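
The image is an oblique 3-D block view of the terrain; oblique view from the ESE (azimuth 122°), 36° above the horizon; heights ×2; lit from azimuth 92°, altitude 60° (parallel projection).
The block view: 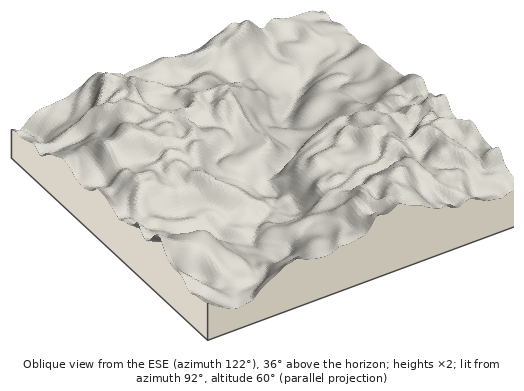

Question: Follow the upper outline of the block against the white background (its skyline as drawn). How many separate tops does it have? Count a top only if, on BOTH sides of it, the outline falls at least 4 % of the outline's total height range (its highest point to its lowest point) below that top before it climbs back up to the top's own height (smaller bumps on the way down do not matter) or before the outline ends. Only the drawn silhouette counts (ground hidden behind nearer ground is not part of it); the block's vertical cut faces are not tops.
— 2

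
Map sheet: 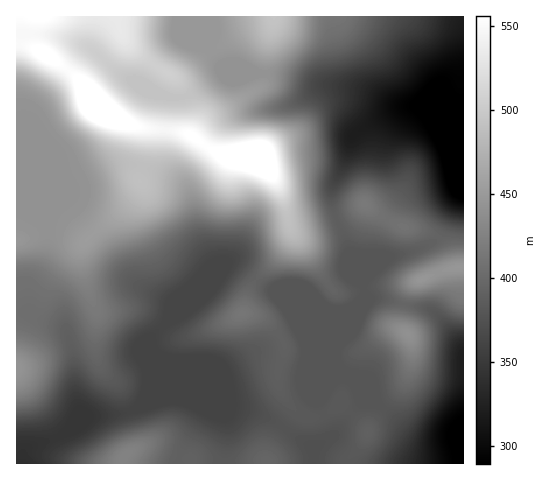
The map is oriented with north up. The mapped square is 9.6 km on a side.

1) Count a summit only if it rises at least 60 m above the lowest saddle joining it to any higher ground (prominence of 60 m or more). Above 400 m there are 1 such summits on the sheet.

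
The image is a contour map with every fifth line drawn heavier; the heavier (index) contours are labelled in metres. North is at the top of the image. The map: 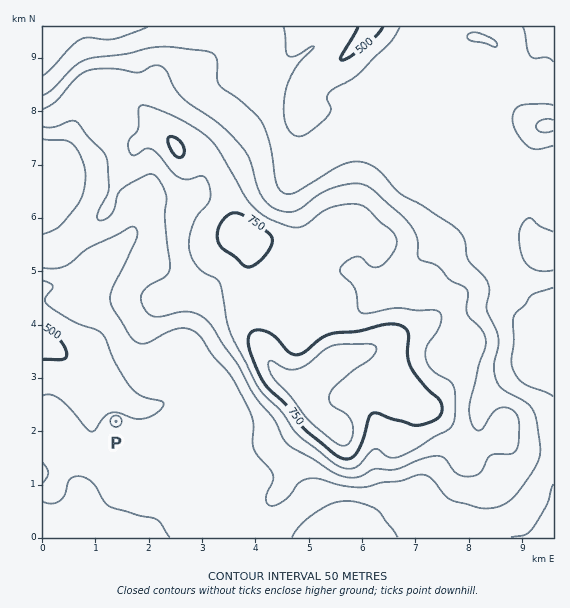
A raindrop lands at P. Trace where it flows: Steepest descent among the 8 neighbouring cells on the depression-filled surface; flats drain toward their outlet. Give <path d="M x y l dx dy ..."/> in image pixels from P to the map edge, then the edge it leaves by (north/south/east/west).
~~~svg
<path d="M116 421l0-25-11-11-9-2-1-2-3 0-7-4-28-28-4-1-5-4-5-1"/>
exit: west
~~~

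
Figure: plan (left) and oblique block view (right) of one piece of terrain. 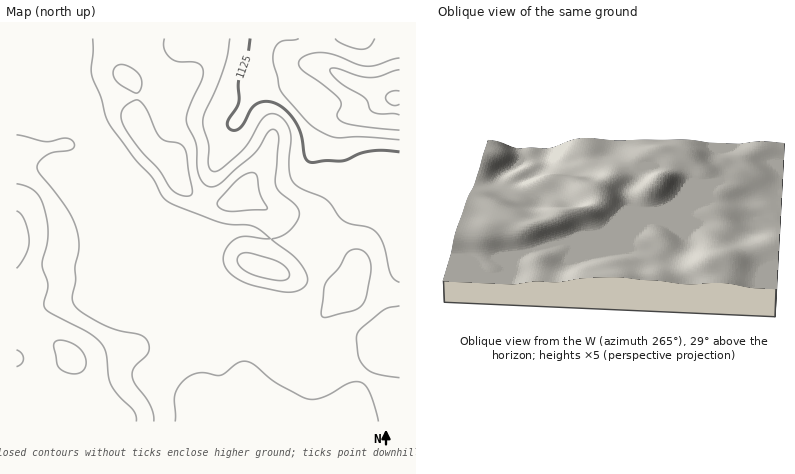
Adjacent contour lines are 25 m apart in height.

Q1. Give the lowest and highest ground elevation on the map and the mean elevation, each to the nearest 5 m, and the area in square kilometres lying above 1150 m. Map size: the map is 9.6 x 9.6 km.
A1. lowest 1040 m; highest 1235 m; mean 1160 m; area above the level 68.3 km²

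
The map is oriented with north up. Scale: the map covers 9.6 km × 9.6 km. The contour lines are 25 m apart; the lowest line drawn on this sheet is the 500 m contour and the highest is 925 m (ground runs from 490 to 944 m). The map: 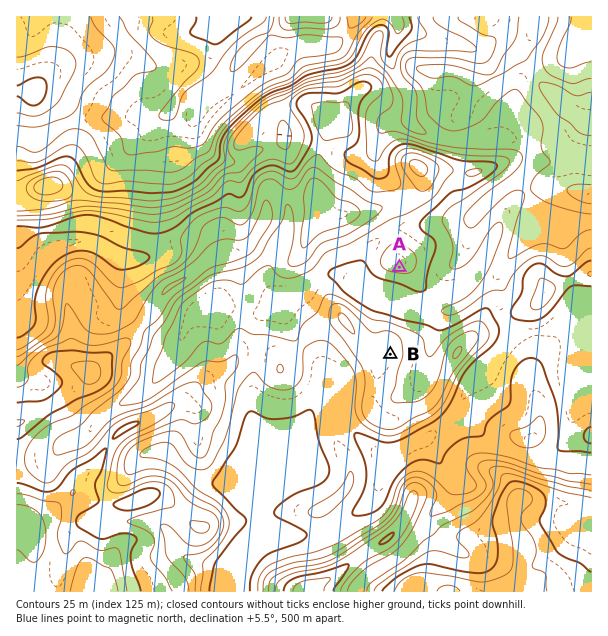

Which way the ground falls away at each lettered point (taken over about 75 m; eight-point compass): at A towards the S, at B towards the E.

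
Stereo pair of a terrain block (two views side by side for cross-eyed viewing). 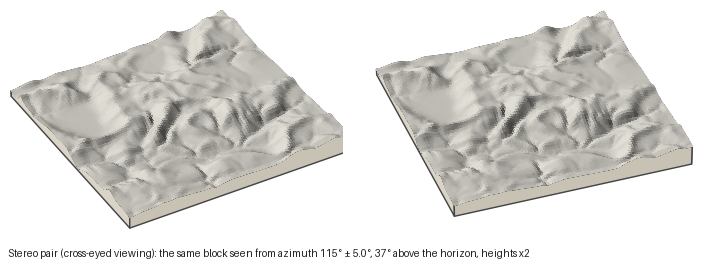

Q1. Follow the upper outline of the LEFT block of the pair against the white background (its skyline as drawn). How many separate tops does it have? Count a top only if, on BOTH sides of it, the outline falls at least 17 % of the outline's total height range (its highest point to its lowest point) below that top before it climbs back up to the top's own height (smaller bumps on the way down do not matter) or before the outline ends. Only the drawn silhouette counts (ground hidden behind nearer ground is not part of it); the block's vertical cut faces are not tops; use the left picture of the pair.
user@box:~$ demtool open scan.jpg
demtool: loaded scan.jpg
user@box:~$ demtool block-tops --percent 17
1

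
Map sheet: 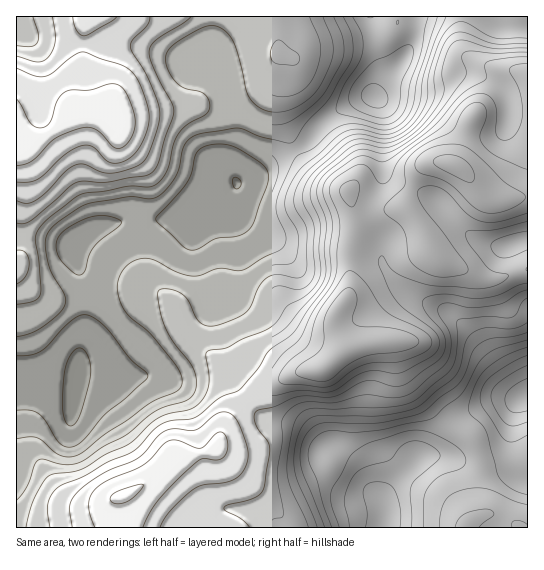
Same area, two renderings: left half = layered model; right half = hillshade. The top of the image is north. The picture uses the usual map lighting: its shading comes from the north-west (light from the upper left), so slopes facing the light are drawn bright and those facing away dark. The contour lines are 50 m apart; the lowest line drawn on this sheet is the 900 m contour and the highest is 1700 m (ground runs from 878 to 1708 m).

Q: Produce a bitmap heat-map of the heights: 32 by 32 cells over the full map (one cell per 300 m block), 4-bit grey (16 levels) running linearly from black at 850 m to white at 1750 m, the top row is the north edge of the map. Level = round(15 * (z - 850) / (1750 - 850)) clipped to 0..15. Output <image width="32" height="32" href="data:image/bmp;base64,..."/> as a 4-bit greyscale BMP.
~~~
<image width="32" height="32" href="data:image/bmp;base64,Qk12AgAAAAAAAHYAAAAoAAAAIAAAACAAAAABAAQAAAAAAAACAAATCwAAEwsAABAAAAAAAAAAAAAAABEREQAiIiIAMzMzAERERABVVVUAZmZmAHd3dwCIiIgAmZmZAKqqqgC7u7sAzMzMAN3d3QDu7u4A////AHirze3LqqmZiHVDIjRWZmZ4q87u27qpmYhlMyI0VWZVaJq97u27qqmHZEMiNFVVRFd4m83u3Muph1VDMzNEVERVVGiazt3cuoZVREMzNERERDI1aKzM3LmHVVVERERUMzMhI0aKqsuph2ZmZVVVRDIiERI0VniqqZiIh3d2VUMhIhESIzRXiZqqqpmZiGVDISIREiIzVomau8y6qqmHVDIiERIjNFeImavMy7u6l2VDQyESM0V3d4mavMzMy6hmVVQyIjRWdmZ3ibzMzLqYd3ZVQzNFVmZVZ3iszLupiIiHZlQzRWZlVVZ3i8u6qZmZmHZDM0VVVFVWZnm7qqq7qqqGMjNERDNERVVpqqq7u7qqdTIjNEMzMzRFeaqqu7upmXUyIjMzIiIzRWmrqru6qqmHVDMzMiIiI0Z5q7u7qru7mXZUREMiERNGiru7u6vMzLqYd3ZkMhESRnq7qru8zMvMqZqphkIRIjVomqq8zcy73Mury5ZCIjNERnmIrMzLqt3MzdynVERERERWZnm7uqrc3d3cqGZVVVVERDNXm7uqzN3d3Kh2ZWZmVDIiRoq6qszMzduXZlVnd2UyIjV4mpq6u7y6hlVVZ3d2QyI1eJmqmau7qXZVVWeHdlMyJHiJmXiauqmHZVZ3d3ZUMzRndmZ4m7uqmHZmd3d2QzMzVmVV"/>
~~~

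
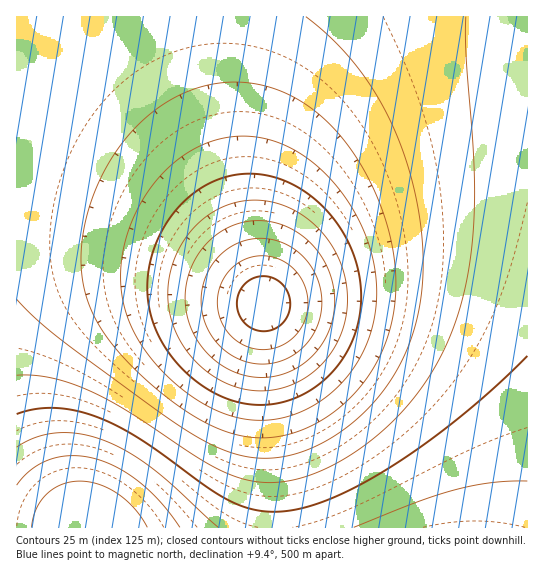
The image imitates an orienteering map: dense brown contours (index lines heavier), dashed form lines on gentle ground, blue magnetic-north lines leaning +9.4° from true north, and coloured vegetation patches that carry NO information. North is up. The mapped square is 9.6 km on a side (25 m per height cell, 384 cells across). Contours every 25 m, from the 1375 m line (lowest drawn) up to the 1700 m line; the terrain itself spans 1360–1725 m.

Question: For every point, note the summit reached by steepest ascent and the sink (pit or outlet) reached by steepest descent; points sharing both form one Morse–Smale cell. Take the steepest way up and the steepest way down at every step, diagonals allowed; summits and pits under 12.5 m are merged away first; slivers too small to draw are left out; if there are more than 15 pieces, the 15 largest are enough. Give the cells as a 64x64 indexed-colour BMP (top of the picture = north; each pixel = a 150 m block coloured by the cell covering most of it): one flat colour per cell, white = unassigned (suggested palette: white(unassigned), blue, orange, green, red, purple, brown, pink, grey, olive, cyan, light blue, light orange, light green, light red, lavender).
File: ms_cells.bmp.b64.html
<image width="64" height="64" href="data:image/bmp;base64,Qk12CAAAAAAAAHYAAAAoAAAAQAAAAEAAAAABAAQAAAAAAAAIAAATCwAAEwsAABAAAAAAAAAA////ALR3HwAOf/8ALKAsACgn1gC9Z5QAS1aMAMJ34wB/f38AIr28AM++FwDox64AeLv/AIrfmACWmP8A1bDFACIiIiIiIiIiIiIiIiIiIiIRERERERERERERERERERERIiIiIiIiIiIiIiIiIiIiIhEREREREREREREREREREREiIiIiIiIiIiIiIiIiIiIiERERERERERERERERERERESIiIiIiIiIiIiIiIiIiIiIRERERERERERERERERERERIiIiIiIiIiIiIiIiIiIiIhEREREREREREREREREREREiIiIiIiIiIiIiIiIiIiIiERERERERERERERERERERESIiIiIiIiIiIiIiIiIiIiIRERERERERERERERERERERIiIiIiIiIiIiIiIiIiIiIhEREREREREREREREREREREiIiIiIiIiIiIiIiIiIiIiERERERERERERERERERERESIiIiIiIiIiIiIiIiIiIiIRERERERERERERERERERERIiIiIiIiIiIiIiIiIiIiIhEREREREREREREREREREREiIiIiIiIiIiIiIiIiIiIiERERERERERERERERERERESIiIiIiIiIiIiIiIiIiIiIRERERERERERERERERERERIiIiIiIiIiIiIiIiIiIiIhEREREREREREREREREREREiIiIiIiIiIiIiIiIiIiIiERERERERERERERERERERESIiIiIiIiIiIiIiIiIiIiERERERERERERERERERERERIiIiIiIiIiIiIiIiIiIiIREREREREREREREREREREREiIiIiIiIiIiIiIiIiIiIhERERERERERERERERERERESIiIiIiIiIiIiIiIiIiIiERERERERERERERERERERERIiIiIiIiIiIiIiIiIiIiIREREREREREREREREREREREiIiIiIiIiIiIiIiIiIiIhERERERERERERERERERERESIiIiIiIiIiIiIiIiIiIiERERERERERERERERERERERIiIiIiIiIiIiIiIiIiIiIREREREREREREREREREREREiIiIiIiIiIiIiIiIiIiIhERERERERERERERERERERESIiIiIiIiIiIiIiIiIiIiERERERERERERERERERERERIiIiIiIiIiIiIiIiIiIiIREREREREREREREREREREREiIiIiIiIiIiIiIiIiIiIhERERERERERERERERERERESIiIiIiIiIiIiIiIiIiIiERERERERERERERERERERERIiIiIiIiIiIiIiIiIiIiIREREREREREREREREREREREiIiIiIiIiIiIiIiIiIiIhERERERERERERERERERERESIiIiIiIiIiIiIiIiIiIhERERERERERERERERERERERIiIiIiIiIiIiIiIiIiIiEREREREREREREREREREREREiIiIiIiIiIiIiIiIiIiIRERERERERERERERERERERESIiIiIiIiIiIiIiIiIiIRERERERERERERERERERERERIiIiIiIiIiIiIiIiIiIhEREREREREREREREREREREREiIiIiIiIiIiIiIiIiIiERERERERERERERERERERERESIiIiIiIiIiIiIiIiIiIRERERERERERERERERERERERIiIiIiIiIiIiIiIiIiIREREREREREREREREREREREREiIiIiIiIiIiIiIiIiIhERERERERERERERERERERERESIiIiIiIiIiIiIiIiIiERERERERERERERERERERERERIiIiIiIiIiIiIiIiIiIREREREREREREREREREREREREiIiIiIiIiIiIiIiIiIhERERERERERERERERERERERESIiIiIiIiIiIiIiIiIhERERERERERERERERERERERERIiIiIiIiIiIiIiIiIiEREREREREREREREREREREREREiIiIiIiIiIiIiIiIiIRERERERERERERERERERERERESIiIiIiIiIiIiIiIiIhERERERERERERERERERERERERIiIiIiIiIiIiIiIiIiEREREREREREREREREREREREREiIiIiIiIiIiIiIiIiERERERERERERERERERERERERESIiIiIiIiIiIiIiIiIRERERERERERERERERERERERERIiIiIiIiIiIiIiIiIhEREREREREREREREREREREREREiIiIiIiIiIiIiIiIiERERERERERERERERERERERERESIiIiIiIiIiIiIiIiIRERERERERERERERERERERERERIiIiIiIiIiIiIiIiIREREREREREREREREREREREREREiIiIiIiIiIiIiIiIhERERERERERERERERERERERERESIiIiIiIiIiIiIiIiERERERERERERERERERERERERERIiIiIiIiIiIiIiIiIREREREREREREREREREREREREREiIiIiIiIiIiIiIiIhERERERERERERERERERERERERESIiIiIiIiIiIiIiIiERERERERERERERERERERERERERIiIiIiIiIiIiIiIiEREREREREREREREREREREREREREiIiIiIiIiIiIiIiIRERERERERERERERERERERERERESIiIiIiIiIiIiIiIhERERERERERERERERERERERERERIiIiIiIiIiIiIiIiEREREREREREREREREREREREREREiIiIiIiIiIiIiIiIRERERERERERERERERERERERERESIiIiIiIiIiIiIiIhERERERERERERERERERERERERER"/>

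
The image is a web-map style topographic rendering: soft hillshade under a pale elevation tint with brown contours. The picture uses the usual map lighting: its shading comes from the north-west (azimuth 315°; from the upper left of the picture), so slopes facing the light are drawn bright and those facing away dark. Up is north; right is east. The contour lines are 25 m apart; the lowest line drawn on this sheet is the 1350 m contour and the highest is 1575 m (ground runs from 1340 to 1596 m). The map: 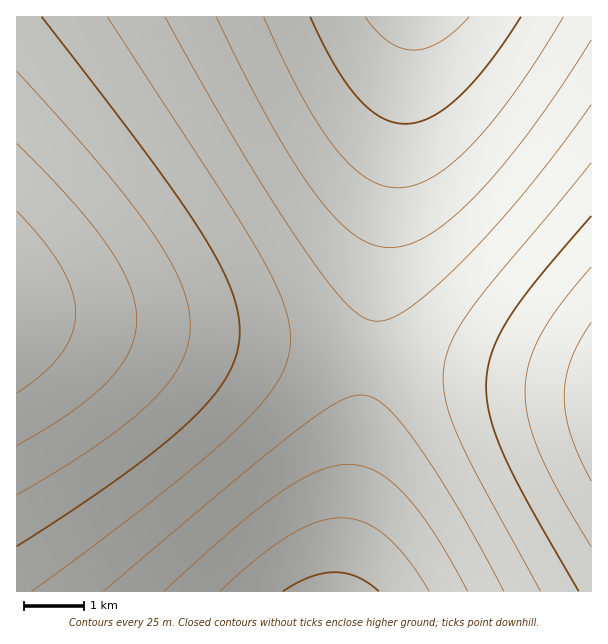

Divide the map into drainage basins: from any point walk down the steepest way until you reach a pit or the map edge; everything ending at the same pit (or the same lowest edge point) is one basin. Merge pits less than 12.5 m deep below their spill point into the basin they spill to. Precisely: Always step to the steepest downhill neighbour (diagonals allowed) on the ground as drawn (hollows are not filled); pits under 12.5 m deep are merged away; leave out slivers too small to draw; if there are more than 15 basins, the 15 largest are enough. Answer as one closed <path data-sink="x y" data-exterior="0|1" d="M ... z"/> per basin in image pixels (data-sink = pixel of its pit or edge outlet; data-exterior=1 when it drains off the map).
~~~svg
<path data-sink="417 17" data-exterior="1" d="M591 16l-574 0-1 296 4 2 571 72z"/><path data-sink="333 591" data-exterior="1" d="M18 313l-2 1 1 278 575-1-1-205z"/>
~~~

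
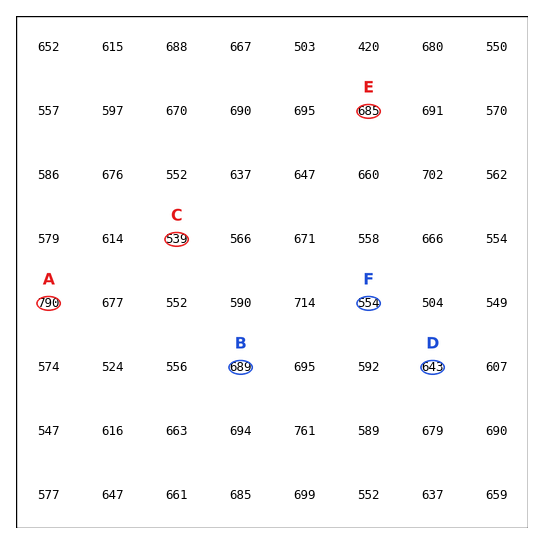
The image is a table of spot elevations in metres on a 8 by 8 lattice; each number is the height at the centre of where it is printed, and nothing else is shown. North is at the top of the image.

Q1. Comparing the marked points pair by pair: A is above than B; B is above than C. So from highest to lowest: A B C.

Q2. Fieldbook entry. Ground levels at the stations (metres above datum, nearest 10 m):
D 640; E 690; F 550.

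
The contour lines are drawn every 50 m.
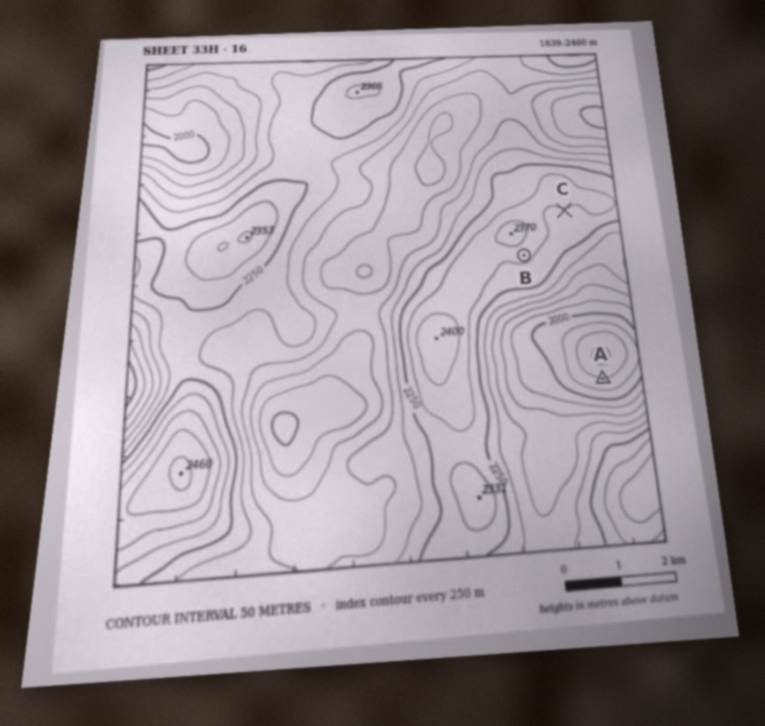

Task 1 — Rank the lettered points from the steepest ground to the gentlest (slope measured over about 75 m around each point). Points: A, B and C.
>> A B C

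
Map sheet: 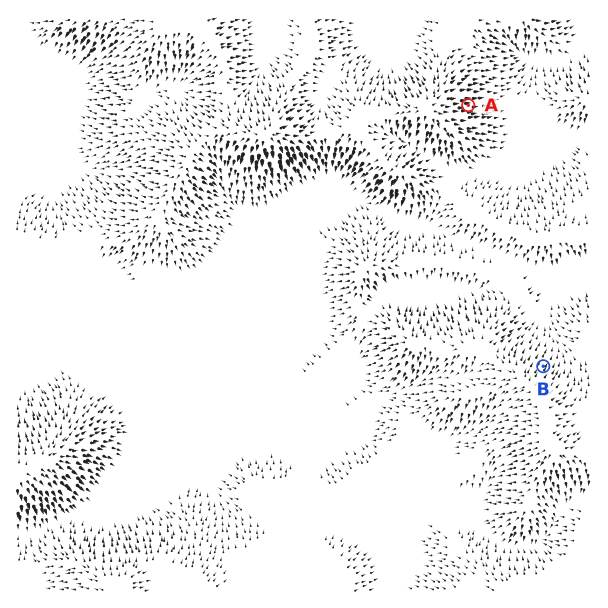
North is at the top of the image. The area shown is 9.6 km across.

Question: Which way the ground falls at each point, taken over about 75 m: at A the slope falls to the E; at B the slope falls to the NE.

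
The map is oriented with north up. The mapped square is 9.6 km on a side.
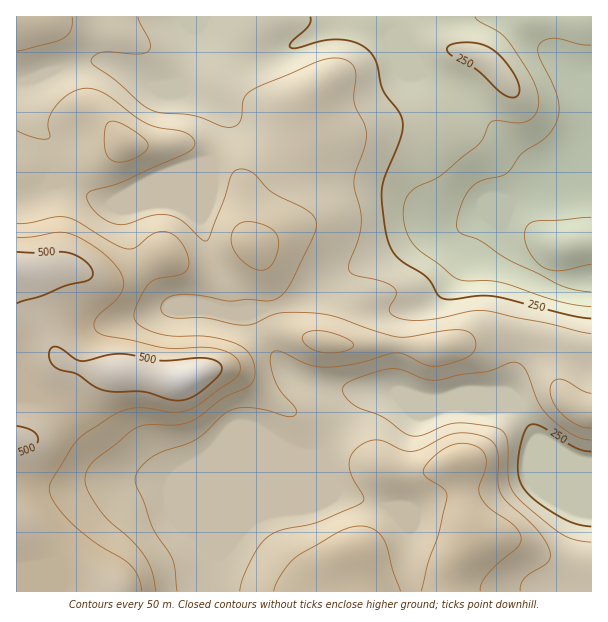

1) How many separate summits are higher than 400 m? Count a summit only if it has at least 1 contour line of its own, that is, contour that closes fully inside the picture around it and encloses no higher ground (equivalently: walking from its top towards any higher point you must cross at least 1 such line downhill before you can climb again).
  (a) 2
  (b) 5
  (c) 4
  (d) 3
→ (c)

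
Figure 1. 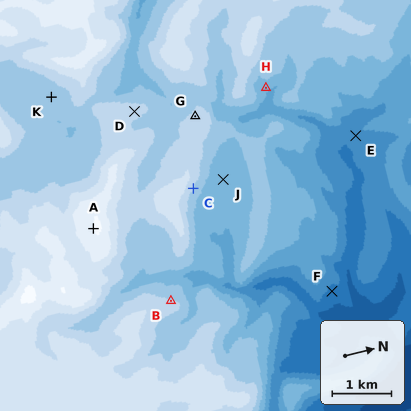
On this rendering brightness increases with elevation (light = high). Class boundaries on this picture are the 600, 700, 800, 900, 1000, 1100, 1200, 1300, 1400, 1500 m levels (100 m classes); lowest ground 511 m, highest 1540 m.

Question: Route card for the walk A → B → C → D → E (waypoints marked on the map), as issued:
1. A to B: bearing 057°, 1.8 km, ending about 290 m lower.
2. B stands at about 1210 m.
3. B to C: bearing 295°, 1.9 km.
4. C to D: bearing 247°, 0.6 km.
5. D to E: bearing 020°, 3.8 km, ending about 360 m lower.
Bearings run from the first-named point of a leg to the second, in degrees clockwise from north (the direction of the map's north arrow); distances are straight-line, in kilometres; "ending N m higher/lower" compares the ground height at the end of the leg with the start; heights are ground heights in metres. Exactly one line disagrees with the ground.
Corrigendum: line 4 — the distance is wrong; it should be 1.6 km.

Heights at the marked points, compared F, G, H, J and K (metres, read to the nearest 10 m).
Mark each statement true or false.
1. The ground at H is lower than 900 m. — false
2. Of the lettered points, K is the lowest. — false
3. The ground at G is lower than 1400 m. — true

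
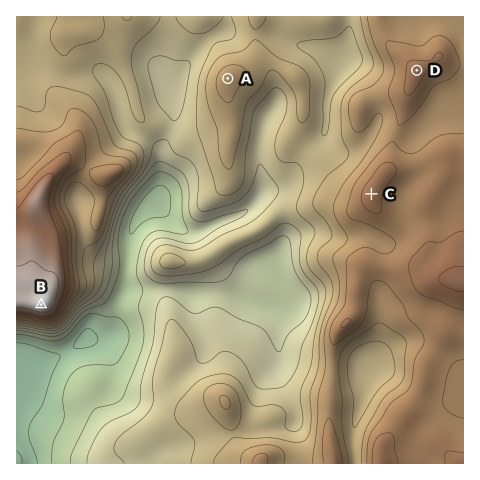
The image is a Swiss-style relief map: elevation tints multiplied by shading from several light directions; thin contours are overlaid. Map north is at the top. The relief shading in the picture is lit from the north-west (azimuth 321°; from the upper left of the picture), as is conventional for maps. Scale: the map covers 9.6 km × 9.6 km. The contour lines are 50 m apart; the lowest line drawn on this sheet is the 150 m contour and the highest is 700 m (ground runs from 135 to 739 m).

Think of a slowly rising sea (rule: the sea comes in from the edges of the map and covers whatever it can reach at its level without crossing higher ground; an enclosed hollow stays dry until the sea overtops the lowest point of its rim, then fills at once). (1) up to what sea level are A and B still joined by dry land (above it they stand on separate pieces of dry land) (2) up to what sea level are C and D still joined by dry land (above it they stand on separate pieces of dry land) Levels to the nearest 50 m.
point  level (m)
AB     400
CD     550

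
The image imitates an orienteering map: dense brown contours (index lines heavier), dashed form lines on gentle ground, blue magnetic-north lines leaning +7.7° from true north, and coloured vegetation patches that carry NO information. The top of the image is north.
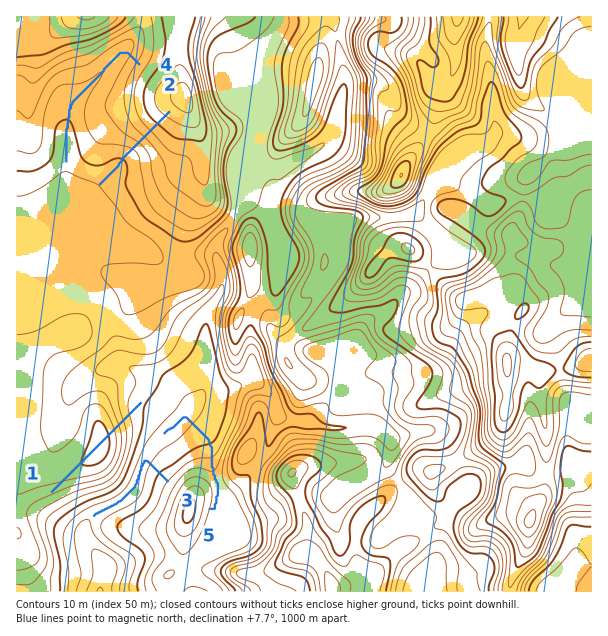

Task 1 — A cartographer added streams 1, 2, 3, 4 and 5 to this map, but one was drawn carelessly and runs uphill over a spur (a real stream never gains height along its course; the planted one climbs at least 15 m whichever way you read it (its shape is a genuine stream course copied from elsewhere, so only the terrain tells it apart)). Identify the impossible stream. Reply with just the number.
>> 1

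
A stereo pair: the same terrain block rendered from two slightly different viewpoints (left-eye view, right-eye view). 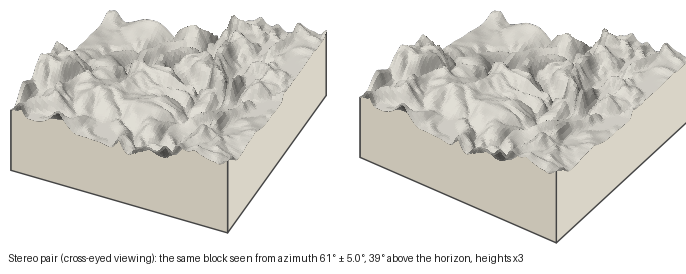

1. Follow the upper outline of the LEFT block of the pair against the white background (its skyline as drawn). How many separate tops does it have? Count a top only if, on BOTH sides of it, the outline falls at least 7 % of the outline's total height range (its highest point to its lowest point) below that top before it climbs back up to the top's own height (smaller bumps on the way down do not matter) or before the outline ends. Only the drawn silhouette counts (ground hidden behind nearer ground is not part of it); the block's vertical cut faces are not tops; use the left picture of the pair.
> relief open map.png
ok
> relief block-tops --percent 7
5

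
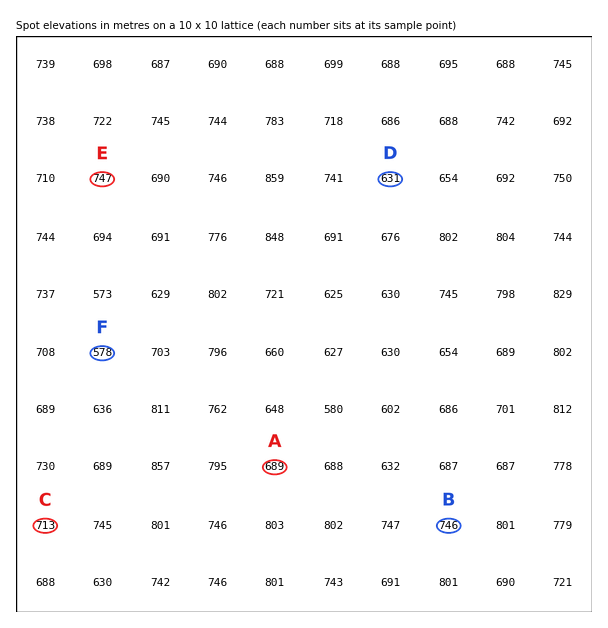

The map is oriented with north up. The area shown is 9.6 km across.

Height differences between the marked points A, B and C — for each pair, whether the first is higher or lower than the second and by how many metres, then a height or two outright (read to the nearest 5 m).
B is higher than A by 55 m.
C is lower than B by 30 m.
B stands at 745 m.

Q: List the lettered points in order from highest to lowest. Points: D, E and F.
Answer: E D F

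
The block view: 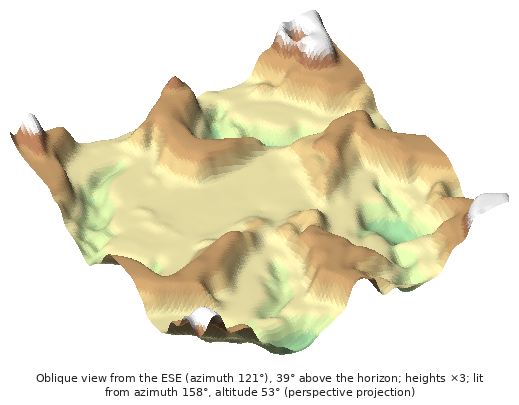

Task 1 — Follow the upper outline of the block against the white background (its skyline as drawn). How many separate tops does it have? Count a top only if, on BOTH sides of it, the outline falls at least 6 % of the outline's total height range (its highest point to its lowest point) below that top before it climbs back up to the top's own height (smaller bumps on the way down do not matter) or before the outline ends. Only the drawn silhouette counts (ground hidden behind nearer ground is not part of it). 3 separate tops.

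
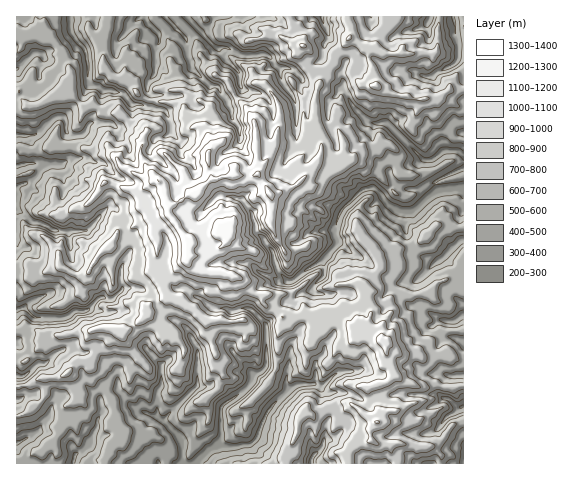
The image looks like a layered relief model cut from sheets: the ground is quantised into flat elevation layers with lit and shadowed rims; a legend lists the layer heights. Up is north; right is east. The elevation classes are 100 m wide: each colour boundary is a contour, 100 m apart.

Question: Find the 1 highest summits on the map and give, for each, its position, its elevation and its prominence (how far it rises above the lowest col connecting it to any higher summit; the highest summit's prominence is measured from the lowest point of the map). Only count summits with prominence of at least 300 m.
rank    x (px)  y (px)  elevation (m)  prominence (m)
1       159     181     1301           1033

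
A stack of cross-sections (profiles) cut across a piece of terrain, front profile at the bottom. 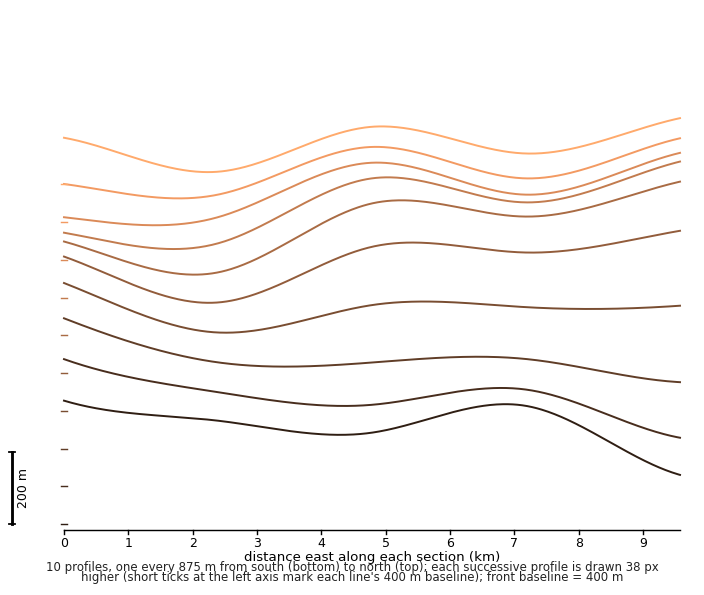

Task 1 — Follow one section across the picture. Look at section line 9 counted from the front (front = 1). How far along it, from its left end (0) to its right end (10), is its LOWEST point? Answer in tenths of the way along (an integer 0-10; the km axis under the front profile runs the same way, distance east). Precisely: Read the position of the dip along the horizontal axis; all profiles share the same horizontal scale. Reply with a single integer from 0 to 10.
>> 2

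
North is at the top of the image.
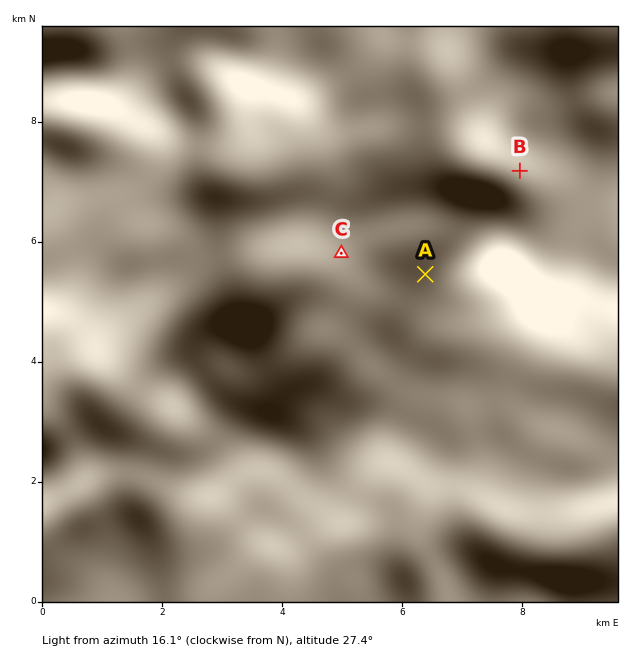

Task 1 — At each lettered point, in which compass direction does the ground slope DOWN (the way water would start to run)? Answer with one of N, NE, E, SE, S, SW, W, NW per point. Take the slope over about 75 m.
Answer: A SE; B E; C E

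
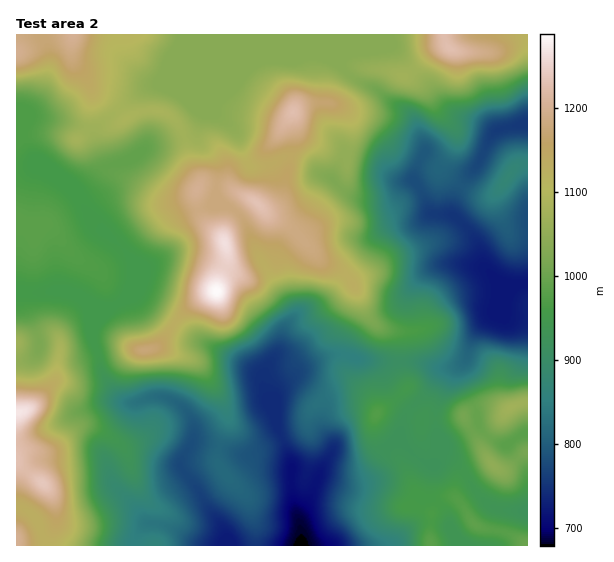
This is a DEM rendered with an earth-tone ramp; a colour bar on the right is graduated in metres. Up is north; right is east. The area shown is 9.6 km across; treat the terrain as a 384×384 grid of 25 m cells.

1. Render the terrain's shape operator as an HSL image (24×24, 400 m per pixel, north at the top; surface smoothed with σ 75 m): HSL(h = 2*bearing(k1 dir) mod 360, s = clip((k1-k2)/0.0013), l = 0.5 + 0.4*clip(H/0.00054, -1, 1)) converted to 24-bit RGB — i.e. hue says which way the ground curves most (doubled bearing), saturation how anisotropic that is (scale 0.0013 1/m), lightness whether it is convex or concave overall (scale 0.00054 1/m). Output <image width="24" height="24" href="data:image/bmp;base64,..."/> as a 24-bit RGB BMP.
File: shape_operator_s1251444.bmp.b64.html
<image width="24" height="24" href="data:image/bmp;base64,Qk32BgAAAAAAADYAAAAoAAAAGAAAABgAAAABABgAAAAAAMAGAAATCwAAEwsAAAAAAAAAAAAA3YbEsjR3w8iAfLplP0+CNnCEuLZ3t05WWJlyPz5shVlEx894R3yPT0N0jUFNW0YyrMBMfHY/J3tS5+uuZSVx08JIRcDjlN/daw4N2ckmfuqEZ4C5kzyxdjx4UrRimsvDn02pbSlofraDscmMQUR3PzltgFywkqTMkYy8x5rRd8nMwKpqMkuhfeGTcEwqaV8lPDKX1PfYjsuKLDVHYCZXwaRSUcOGgmBpcyhvgYisjr2ovLmkUTWUVnicQ3SRm3Vlf45bjqBpuKeLYminksyXcRtIq1UpMr1bWd7M099/wolrOylxSidnzeSyTnpSQjJZeFGXlMGYc5iGsZpsQTRlnnNOJVNarFCOuJBUS6xXjrRsZ19Tl1hPmBmU1PfqmDzbecGDpbvd2p2jJA8sRKWsyNOau1qMLHN0S3SDupRadoNHkLJ+dCKKv6JlI3hlNRhJ4eqlZqSAiWlocIh8WzJhgu2ZrqogyzSYyv8UBzECwCFRnGviYdPbf1Gsx5K1mHvAMiVYuZxvmeC1SEubVx5/2NK2nC+rFlN+8vHJTZd2boCPc1OQsEPALdtP7FJdJ2oc8NL54Jj1EDUlXr0sT0AkKTYSqK0/Zw4kayUqjuxnRcxrUzRjMUR40rKsXkaqVXS5sd+uzn7HTY12S4WvlMDpqlnqwM3u58z/ilBO/4Gxn7HlcVS7hwlZjmkZKioJPjwYV8tIzf7SNip5WkZ1TXZ+TY1Wrk6JcMShfLZ9k1mLyde2TKuoIGBPnExvt9s9PK4sLFEX128l1spXYRd4ygDE+r7UnrXnluv/zP/3u9BCIhEXLl08Y2WMY0VhaqVNdrQ6Vz0cmJMuqqEfZFYiIWIlJVVWzuzEVGrAh3TXG8+s8OW3HAdEQp3/z+P89cz/5LNZOhIEdBkANIUeHoJMJUtWe2dTsqlsci40q3lCWth6h3m9srmRN857AL2xgLE0d0UplDVoet2b2DRPOzB1F6ExOlMadSZC/7DFixB97/PYqNPoOoZeBS4mZ0GppTVIlWFFp/66V77ke2TE3dTqzNDpFBRCZE46g35PanxTdn8/iFVHgl1mYpBZS25NGTk+2keR9cbx5fHatCWrxoy1TyN5DCcQTXciz+LCw/W5GDwxPI+Kvs6Xpy9GYTV3bXJ/dpWJhnxsdoFrgG1ufJWOipmNZm+BKUphNFGA3t7B68GtyJfxo1P8vkLzkHTkh/TrnPTS7L3fcXzLEmVLfI86nUJqhVKHgFhmiIVJfX2SeHWMfpqXfpeajniJfk9lT0QpDSYa19JH6LVifeJgSBNIllmjmr3Gr+XKatG3W1ef4bDNikDEejhldHlDWk9zkEVph7WBeYCKgH2Ne5qEe2l6fFJpgixlw12AJaKuMNVp3/XWuBKnlzhbUaqSjrug086CalohFGwajJQ8dTZ6qnO+nXq4dS10bLVseLWxe4GOi5WRjHWHfV56bUmAflG4s8nKcXisVNppk6gvdQdGs+TBd7LBaqypx6ixoJ/cq1rCaTyHfIpIYFswYyo3p1KIj8xuRH1deoJ7i4d4gl9zgGFuUWuATK+/r57CsYTEz8OoPz6Xour0mZXbwWNgOrGWsFtQv0AMU7xgNEl3sT+eqVWTTIKmZo3S78jSOkuCdn9ufVhbeTwvWptJWaWJPI53UHt5qYKg2cvii2PTkZo6bkck0apmbl0gOCAV8/avN2MtYSgnH1hYrYqJqbBNEkpByn6L6onkiGJ+gSx83K2iZr6hY4Y7KGgrKz8xe74taHMpnNNgYRiI74Ssl6Yz0lNATr/I36FKqys6RaODOnuOTiA3679uCpF2KqSHqMrNYmGNQWGy1q15xUZ5zZbUrFq/K1pZdN52SZyhp4k8NR9Cqk1t7b3Es9SdSB1JsLxb0oqeWLe4PRlRi0EmwvW+oDdlCikKSWIVYFJBVjg3jpBIy82EQJx1bG7Qn7XqZ2rJdUxeY359UGWPQZOk6s3R7cDqhG/yx+fxvLjfsA9/PQQujvGRgUsdnkslhH40FlwcN2AkNXF1k8B7n9aZbXWTUXlQX2k7gGJbgH9/e4B9T31+TpmNdOKP0WipylpssjMsSwIM6BTNvd3vwzHB1YR4fkOjt7dLTDKIusXnGVeWtN2jb66Bh16JmWFrUI5+c31/gIB/f4B/c4B6TIpIan4ma1oohnQ5jjtjf47RfqDIviKPqx1h1uipjk3pztrwQ0betHSZZD6z0NOhXJuIX1B/q4yIcpepTHmKf3+AgIB/f4B/f4B/gH9/f4B9gH99e4B6eX9pb01uUSeA6creo/S/LDHl2mWckynW"/>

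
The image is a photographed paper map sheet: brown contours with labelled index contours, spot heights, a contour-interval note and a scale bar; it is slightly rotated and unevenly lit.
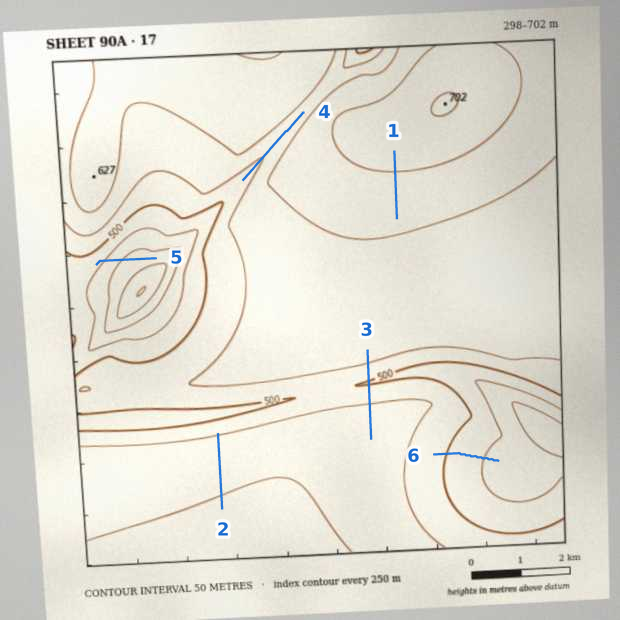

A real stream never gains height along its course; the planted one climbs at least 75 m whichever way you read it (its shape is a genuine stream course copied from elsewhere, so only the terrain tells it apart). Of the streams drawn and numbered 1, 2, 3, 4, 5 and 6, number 3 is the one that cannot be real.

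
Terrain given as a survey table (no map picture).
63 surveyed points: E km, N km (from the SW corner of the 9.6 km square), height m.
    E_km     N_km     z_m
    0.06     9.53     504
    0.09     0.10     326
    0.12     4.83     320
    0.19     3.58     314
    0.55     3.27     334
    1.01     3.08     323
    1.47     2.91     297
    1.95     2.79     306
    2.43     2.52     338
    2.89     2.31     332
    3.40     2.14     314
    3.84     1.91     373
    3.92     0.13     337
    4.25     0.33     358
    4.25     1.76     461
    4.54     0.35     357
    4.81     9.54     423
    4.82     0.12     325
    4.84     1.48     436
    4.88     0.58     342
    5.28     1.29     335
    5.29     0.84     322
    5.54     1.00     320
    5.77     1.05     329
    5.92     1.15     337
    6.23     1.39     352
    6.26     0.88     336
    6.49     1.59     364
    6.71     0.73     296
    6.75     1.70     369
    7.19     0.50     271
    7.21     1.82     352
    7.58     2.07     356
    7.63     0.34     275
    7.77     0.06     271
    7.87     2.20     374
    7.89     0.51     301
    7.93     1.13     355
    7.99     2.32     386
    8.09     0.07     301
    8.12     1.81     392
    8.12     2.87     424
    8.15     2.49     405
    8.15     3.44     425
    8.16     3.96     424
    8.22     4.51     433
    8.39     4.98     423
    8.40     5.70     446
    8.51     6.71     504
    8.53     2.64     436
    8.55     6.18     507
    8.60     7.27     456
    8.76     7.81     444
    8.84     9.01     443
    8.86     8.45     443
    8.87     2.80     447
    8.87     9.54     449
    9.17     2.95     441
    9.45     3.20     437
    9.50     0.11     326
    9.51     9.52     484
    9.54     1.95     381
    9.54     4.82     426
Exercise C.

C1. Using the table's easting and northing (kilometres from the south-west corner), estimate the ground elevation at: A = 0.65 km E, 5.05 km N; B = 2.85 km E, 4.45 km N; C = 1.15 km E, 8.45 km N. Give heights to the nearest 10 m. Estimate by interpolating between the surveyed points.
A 340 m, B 370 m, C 470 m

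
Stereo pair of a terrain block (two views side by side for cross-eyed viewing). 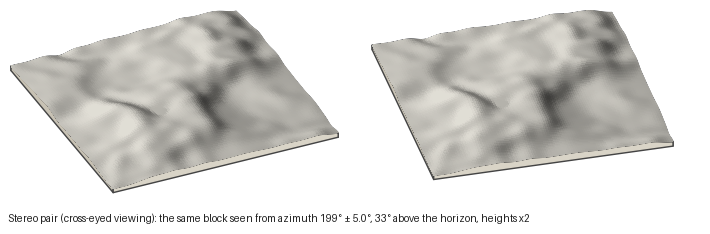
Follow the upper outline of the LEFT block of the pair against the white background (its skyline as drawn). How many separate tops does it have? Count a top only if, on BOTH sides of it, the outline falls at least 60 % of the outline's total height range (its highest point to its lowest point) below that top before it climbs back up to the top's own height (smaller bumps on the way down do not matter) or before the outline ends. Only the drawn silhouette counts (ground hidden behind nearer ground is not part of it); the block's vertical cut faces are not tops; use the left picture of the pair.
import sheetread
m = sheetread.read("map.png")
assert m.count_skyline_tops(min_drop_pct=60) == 0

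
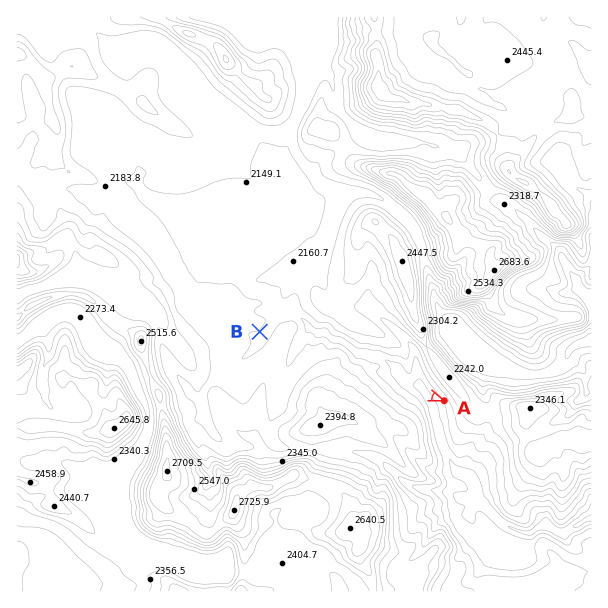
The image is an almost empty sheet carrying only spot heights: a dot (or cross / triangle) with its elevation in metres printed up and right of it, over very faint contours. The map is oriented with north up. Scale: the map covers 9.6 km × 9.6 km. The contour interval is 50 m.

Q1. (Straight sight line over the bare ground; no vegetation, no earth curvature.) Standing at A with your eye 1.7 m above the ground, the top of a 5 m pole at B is out of sight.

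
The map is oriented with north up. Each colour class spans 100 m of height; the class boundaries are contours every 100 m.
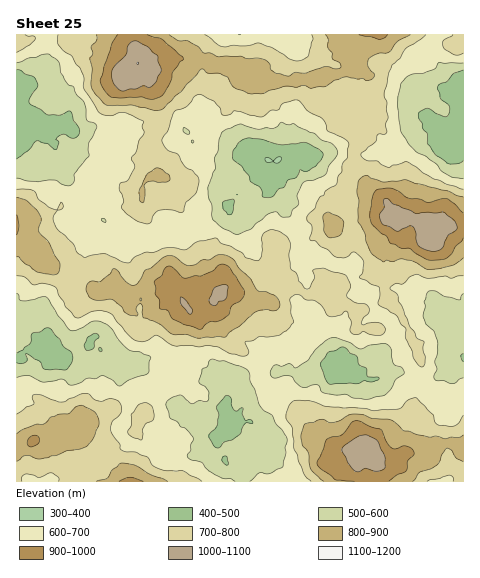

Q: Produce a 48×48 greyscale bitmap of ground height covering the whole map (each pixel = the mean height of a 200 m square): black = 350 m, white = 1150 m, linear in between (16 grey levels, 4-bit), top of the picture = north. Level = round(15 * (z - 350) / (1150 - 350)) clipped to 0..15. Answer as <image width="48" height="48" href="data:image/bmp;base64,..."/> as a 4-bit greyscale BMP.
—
<image width="48" height="48" href="data:image/bmp;base64,Qk32BAAAAAAAAHYAAAAoAAAAMAAAADAAAAABAAQAAAAAAIAEAAATCwAAEwsAABAAAAAAAAAAAAAAABEREQAiIiIAMzMzAERERABVVVUAZmZmAHd3dwCIiIgAmZmZAKqqqgC7u7sAzMzMAN3d3QDu7u4A////AHZ2eIiImqqYh3ZlVEVVVWeau7vLqph3d3d3eIiIiZh2ZmVUMzREVmirvMzMu6mIeIiIiId3iIdlVVVDMzRERnmrvN3cu6qoiJqpmYh3d2ZmVVRDMzM0Romrzd3cq6qpiaqqqZmHdmZmZVQyMzMzRomqvN3LmqmZmYmZmZmXZndmVVQzIjM0VomZm8u6mYiHeHiJmZmYdnd2VUMzIjM0Z4iYiaqZiIh2Znd4iJmIdnd2VERDIzRFZ4h3eId3d4dmVmZ3d4h3dmdmRFVDMzRVZ3dmZlVmZnZmVWZmZmdmZmZmVVVUM0RVZmZVRERFVmZmZWZVVVVmVWZWZmVEREVVZVVDMzM0VWZVVUREREREREVWZmVEREVVVUQyIiMzRVZURDMyI0QzRERWZmVURVVVVVQyIiNEVWdUQzMiIjMzNERVZmVVZmZVVVVDIjREVmdkQzMiIzMzRVVmZ2dnd3ZVZmZUM1VEVndkQzMiNEMzRnd3iImIh3dmZmZVVmZmVnZUM0MzNVREV4iImqqqmIh3d2ZVZnd3ZmVUNEM0RWZVaIiZq8u7qZh4h2VmZ3dmZ2VDREQ0Vnd3eJiavMzMupmJh2Znd3dmd2VDRFVFZ4iImZmbvMvMy6qZh2d3d2ZndmVERVZmd4iZmZmrzLvMy6mIh3d4h2VndlVVVWd3d3iJmYmru7u8y5h4h2Z4d2Z3d2ZmZniJh3iImHiauqqruod3d2Z3dmeIh3eId4mZl3d3d3iJqYiaqXd3dmZmZmeIiImqmJmZh3ZmZmd3h3eIh3Z3hmVmd3iZmavMuZmYh2ZmVWZmZmd3ZmZ4hmZ4h3iaq73dyqmYdmZlVmZmVmZmVVZ3dmZ5mImazM3ty6mHZmZlVmZmVmVVREVmZWaJmIm83c3t3KmXZmZVZnd2ZmZUMzRFVWeJiIq93c3dy5l3ZmZVZ3iHd2ZUMzM0RFZ4d4q8zLu7uodmZmZmZ4iIh3ZUMzMzNFZ3d4m8y6qqqWZmVVZmZ4iIiIZUQzMyNFZmeImqqZmYd1RFRFZWZniZiIdURDIiI0RWd4mIiId2VURERFVWZmiIh3ZURDIRIjM1Z4h3d3ZlQzREREVVZneId2ZkMyEREiI0V3dmZmZTIyNDM0RVVWeHdmVVQyEiIiI0VnZlVlQyIhIzMzRWVWd3ZVVVQzIzMzNFZ3d2ZUMhEhIyIjRVVVZ3ZVVlREREREVWd3d3ZDMiERIiIjRVVWd4dVZmZVZlVVVnd4h3ZDMiIiIjMzVnd3iIdmZmdnd2ZWZ3d3iHVDMzMiM0Q0V4mZmZh3Znd3iHdmd3d3h3VDMzIiNERFaKu7u6mHd3eIiIh3iHd4h3VEQzIRI0RVebzdzLqYiIiZmZiJmYiIiHVEQzISM0RVebzu3cupiIiZmZiZmZmJmHZVREMkRERWiaze7cupmZmZmYiIiIiZmHZlVURFVVVniavN7cuqmZmIiIdmeImZmIdmZVZnZlZ4iavN3LqpmHd3d3ZWd4mZmZh2Zmd3dmeIiJq8u6mIh2ZVZmVVZ5maqqmHdmdw=="/>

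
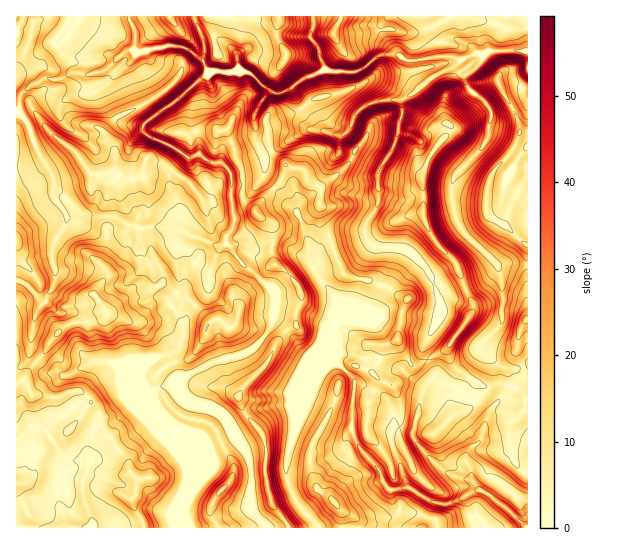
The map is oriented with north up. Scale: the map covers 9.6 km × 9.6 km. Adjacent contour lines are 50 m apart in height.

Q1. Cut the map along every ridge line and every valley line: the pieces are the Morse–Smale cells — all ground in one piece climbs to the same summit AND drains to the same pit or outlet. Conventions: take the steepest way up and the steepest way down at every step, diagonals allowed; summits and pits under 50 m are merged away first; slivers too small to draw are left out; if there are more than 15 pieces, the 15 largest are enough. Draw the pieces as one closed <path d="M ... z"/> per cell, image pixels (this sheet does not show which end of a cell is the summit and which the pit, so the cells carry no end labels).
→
<path d="M113 216l-46 2-2 8-8 11-5 13 0 11 4 17-11 24-9 11-7 44 14 15 15 0 7 4 28-13 20 0 24 10 8 14-8 0-20-8-12 1-59 51-11-6-4 2-8 9-7 3 1 44 8 0 4-5 4-5 3-18 17-14 12-6 25-32 10 12 1 10 12-2 20-18 13-5 11-11 21-6 5-5-7-1-13-22 14-4 6-13 0-13-12-19 0-4 8-12-3-47 3-5 6-5-26-6-22 1z"/><path d="M134 51l-9 1-23 20-12 3-20-2-15 7-12-1-12 6-11 10-3 16 11 12 7 22 17 29 3 9-2 14 14 20 46-1 24 12 22-1 18 2 41 18 7-2 2-2 0-8 5-5 3-8-4-24 1-20-4-9-7-6-10 0-5-3-5-5-14 2-14-10-27-12-5-10-16-2-8-13-9-21 0-6 23-21 5-8z"/><path d="M437 380l-6 0-8 11-10 42-4-4-16-3 0-15-5-10-7-8-7-2-6 12 0 32-10 5-2 2 1 3 22 24 2 9 8 11 21-1 23 14-6 15 8 2 2 3 1 6 89 0 1-118-3-1-1-14-7-7-8-3-2 8-17 19-1-5-10-8-13-4-12-10-5 0z"/><path d="M527 16l-137 0-7 7-2 7 4 9 12 16-16 0-15 12-11 5-21 0-9-3-24 11-11 9-9 4-11-1-10 11-7 15 3 9 0 16 4 8 5 4 42-26 16 2 18 6 0 16 38 18 12-18 6-16 2-14 4-10-2-12 14-9 15-13 23-11 5-5 2 7 3 5 3 0 7-4 7-8 3-8 7-4 37 0z"/><path d="M458 63l-5 5-23 11-15 13-14 9 2 12-4 10-2 14-6 16-12 18 0 30-14 25 0 9 9 12 28 1 11 5 14 16 12 28 7-4 8 0 27-10 16-14 0-4-34-34-6-9-5-20 1-23 3-5 27-27 5-9 3-16-2-15-7-8-13-9-5-12 1-3-5-5z"/><path d="M274 320l-9 15-12 14-19 8-20 4-29 15-4 3 0 11 10 11 18 6 12 6 24 37 6 15 1 12-1 32 14 17 2 2 51 0-1-3-22-26-8-21 0-19 9-37 11-27 13-22 8-8-21-9-23-29z"/><path d="M527 51l-37 0-5 2-5 10-16 14 5 13 13 9 7 8 2 15-3 16-5 9-27 27-3 5-1 23 5 20 6 9 35 34 9-2 21 2z"/><path d="M187 233l-4 0-7 10 3 47-8 12 0 4 12 19 0 13-6 13-14 4 14 22 6 0 31-16 20-4 19-8 18-22 5-21 0-11-3-5-30-25-16-21-8 6-7 17-7 1-8-5-10-13 0-8 4-7z"/><path d="M313 129l-11 3-21 15-18 8 2 7-1 16 33 35 6 10 6 23 1 17 12-16 8-4 32-7 3-3 2-11 8-11 4-10 0-30-38-18 0-17z"/><path d="M181 381l-19 6-9 5-1 3 5 14 14 17 17 44 0 9-5 16 1 32 82 1-1-3-14-16 1-32-1-12-6-15-14-20-7-13-15-10-22-8-6-9z"/><path d="M402 248l-13 1 0 14-16 47-23 10-9 0-6 6 0 8 2 5-1 23 17 16 2 5 19 8 5-12-7-8 9-14 2-12 14-5 16 25 14-6-3-5 0-9 12-22 4-17-5-21-8-16-14-16z"/><path d="M337 363l-8 1-9 9-12 20-12 29-9 37 0 19 8 21 24 29 22-1 0-16-10-13 0-9 18-34 0-9 7-5-4-10 3-50z"/><path d="M313 16l-118 0 1 7 8 19 0 23 5 7 38 0 7 4 8 9 13 8 15-4 11-9 23-10-5-21-8-11 2-11z"/><path d="M174 45l-37 7-6 10-20 17-3 10 17 34 16 2 2 6 7 6 23 10 14 10 4 0 8-3 0-15-7-17 0-20-7-7 0-2 24-20-10-16-13-9z"/><path d="M151 395l-5 5-13 5-18 16-12 3-2 5 11 9 3 8 12 13 2 12 10 8-7 23 11 19 1 6 39 1 0-33 5-16 0-9-17-44-14-17z"/>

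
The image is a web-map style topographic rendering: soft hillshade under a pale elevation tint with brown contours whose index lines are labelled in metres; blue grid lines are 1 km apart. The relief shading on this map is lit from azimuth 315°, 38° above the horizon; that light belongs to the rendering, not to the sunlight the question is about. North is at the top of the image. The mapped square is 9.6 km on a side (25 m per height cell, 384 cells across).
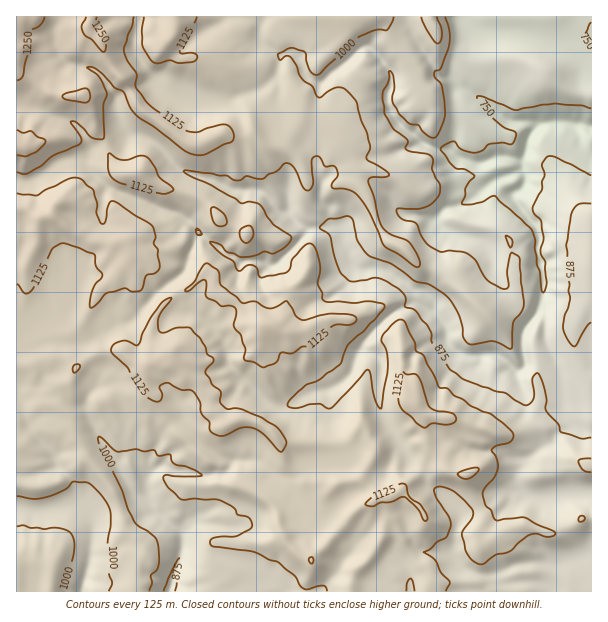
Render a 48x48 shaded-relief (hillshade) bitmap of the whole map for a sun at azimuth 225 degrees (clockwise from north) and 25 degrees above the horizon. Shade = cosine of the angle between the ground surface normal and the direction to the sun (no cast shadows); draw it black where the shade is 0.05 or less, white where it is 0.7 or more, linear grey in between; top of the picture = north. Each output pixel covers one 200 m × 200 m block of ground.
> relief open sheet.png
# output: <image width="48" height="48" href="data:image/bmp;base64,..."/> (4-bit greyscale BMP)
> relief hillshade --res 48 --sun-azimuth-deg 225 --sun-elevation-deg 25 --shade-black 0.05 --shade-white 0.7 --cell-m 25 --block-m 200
<image width="48" height="48" href="data:image/bmp;base64,Qk32BAAAAAAAAHYAAAAoAAAAMAAAADAAAAABAAQAAAAAAIAEAAATCwAAEwsAABAAAAAAAAAAAAAAABEREQAiIiIAMzMzAERERABVVVUAZmZmAHd3dwCIiIgAmZmZAKqqqgC7u7sAzMzMAN3d3QDu7u4A////AImGWrqpZIu6mZmJvNypiIialmeIiIiZiImGWauphnq6mYiaztmZmIiahWipmYiIiHiGWKuqllm6mJm9/qiZmIipZYzKmZiZmHd2V6u6hUi7mavN6niImZmpiL25qpm6qWZlV5u5VEi6mJq8lniJmqqrqauYiJqpmWZmZ5umNFq6mZm7d4iZmqmslXmHd3ZnmXiIeKuURqy7uqvaeJmZqqm6QnqWVDNWd8u6mryDaty7u83IeaqpqpmlFayVVFZ3Zcupm9tFm8uqvLqHmaqZmHhSW+2WZ5qpmpiHrMZIm6iKuYh5qZiIh3dGvuuGaKqqzoh5y3N5mqrMmIibqIiIiYVa24dTR5iKzIeLuEaqu83amqq8mJmZqmSdyHZVeYeJdHerplqqu8yqy6vcd3d5uDbNqJmZl2eHRHm6hYuru8qsyqy0JFV6pDrtqqmGQ1d1aJqphquru7m7qIYhRmeKg278mGMhE1Znmaqpiaqry5m7hkI2iHeKdK/YQxASNGd4maqpmZmbyou6ZEarmIiIZr21IQAkRYl4mbqqmJmsyaunVXvbmZmIeKyTABJGVpl4mamamJrNqrqGZr7KiamYiKyBACVnWKp5qZmZiJrKiZh3WM2pmqmHeMxgAUiZu6l6qJiIiImHiHdlWsypqpl3mstAA5zMyImLmJmZmYh4iGZli9ypiIiZmqggJs3clYiamJmZmZiJmHd4q7l2ZmeIZoYQOc3aVYeqmZmZmZmZmIiaqpdVZUQhJFMja++1R3aqmpmJmZmqmIiaqGZXdUIRIzM3vvxTV1arqpmJmZqqiIiJhUVGVVMjVDSN/8Y0eEW8upmImaqpiYeKYjQ0aGIld3r/uXQ1mEXMu5mImrqZiHeIIXiKqVE3mt/4RVM3qDbcu6mJq7qYh3aESuy6lzBIvv+AFENqtzfbqqmbuYiIdmVX39l2QyNpz9UAJGirlRjLqrqqd3iIZER+6nQgBXeb3nESSKqYURvLupiHeIiFNHnekzMRa6ms/DN5moVVMXy6qVV3d3dVi8zIMDM2rLrO6EnbhlVmRaqqhmd2ZUet7JZCFHipvarMpoy4U1eHZ5upZKqHZXzcpSJHnMy5zImqiKllMkd3iJuoVLqZd6yXQSjdzLupuoqqh2VEITaJd6uXVbmJmblUIq/sq6qZqIqphlVCI3uomqqGZnd3eLdFa/6YmYh3iJqodlMVqauap4hlVlREa7RZ78VGZVdniZmYZSGP14mYZXdlaFRovoOO+SJFVGZnmYiHZBj+lVh1aKqrzYnN3FO/cSV3d4d4mXd3ZEzrckZovMzd7czKlzTrI2iaqpiIl1aHdXvJUDebu83Lqal2VCrkJ6vMupmJlVmHhmvIIWq6u8yWVnZmZq9xXN3LqYiIdpmIdW3GNoqqq7hTV1ZnrOsjz8qYh3dnebmIdb6FiHiImGQ1eEV6zcY33Jdnd2Z5mqqYe+poxjV3dlVniGiKvJVIupdnd3eamqqqrLh8wgWIh4iZmJl4q3NYmZh3ZneZq6qqu5eMkAeZmZqpiA=="/>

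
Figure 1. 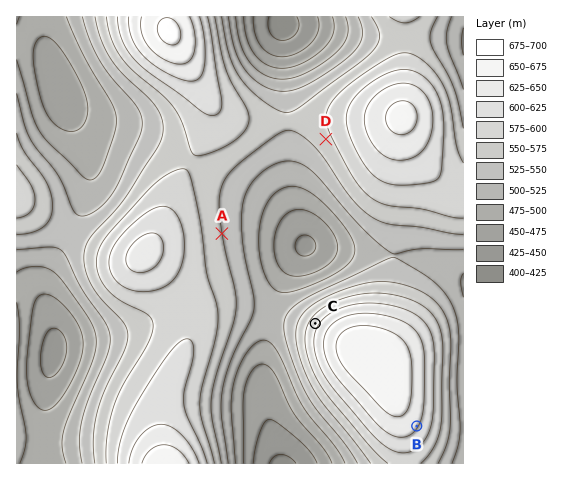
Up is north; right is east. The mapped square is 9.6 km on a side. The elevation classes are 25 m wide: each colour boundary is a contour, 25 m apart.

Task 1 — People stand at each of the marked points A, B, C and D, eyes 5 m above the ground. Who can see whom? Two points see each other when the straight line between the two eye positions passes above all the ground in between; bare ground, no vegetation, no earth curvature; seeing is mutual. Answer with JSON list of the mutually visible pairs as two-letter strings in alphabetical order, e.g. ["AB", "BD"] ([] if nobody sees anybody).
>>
["AC", "AD", "CD"]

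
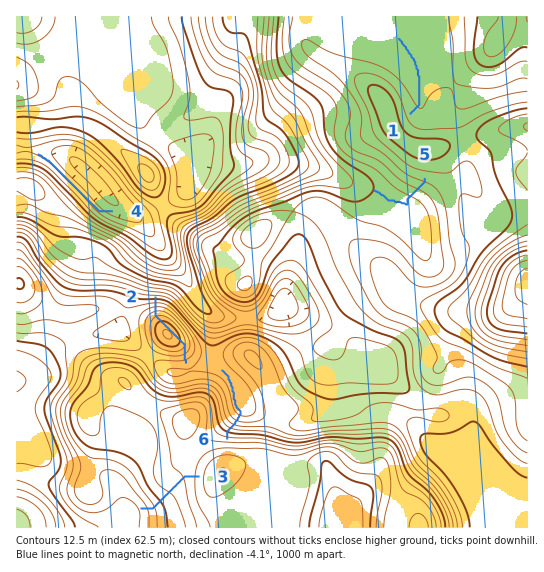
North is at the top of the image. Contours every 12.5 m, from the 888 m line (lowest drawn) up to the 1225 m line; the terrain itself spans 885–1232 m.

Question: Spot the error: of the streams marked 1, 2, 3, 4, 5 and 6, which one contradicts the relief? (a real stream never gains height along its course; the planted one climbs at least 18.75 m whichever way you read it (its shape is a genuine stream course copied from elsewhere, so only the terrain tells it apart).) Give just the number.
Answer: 2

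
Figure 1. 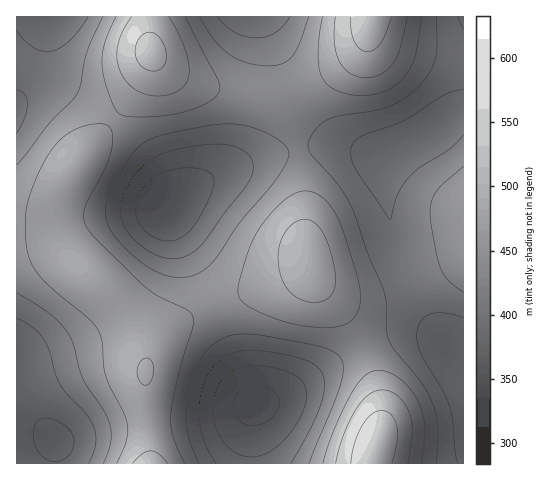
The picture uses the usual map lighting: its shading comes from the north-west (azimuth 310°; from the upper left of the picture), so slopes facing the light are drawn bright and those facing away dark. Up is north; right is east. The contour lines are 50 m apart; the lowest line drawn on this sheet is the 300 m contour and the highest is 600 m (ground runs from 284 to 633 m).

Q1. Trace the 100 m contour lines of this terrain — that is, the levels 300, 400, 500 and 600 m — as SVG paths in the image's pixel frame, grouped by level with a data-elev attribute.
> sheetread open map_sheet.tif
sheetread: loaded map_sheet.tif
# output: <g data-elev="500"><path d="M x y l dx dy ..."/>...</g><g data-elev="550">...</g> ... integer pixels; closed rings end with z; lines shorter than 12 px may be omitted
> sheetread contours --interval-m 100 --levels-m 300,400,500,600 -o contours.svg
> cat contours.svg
<g data-elev="300"><path d="M248 425l-9-4-5-9 0-10 3-9 7-5 9-2 11 1 10 4 4 5 2 6-1 5-4 7-6 6-7 4-7 2z"/></g><g data-elev="400"><path d="M216 463l-10-17-6-19-1-20 4-19 7-17 11-12 14-7 16-2 26 3 27 7 13 7 6 9 1 14-5 19-11 24-17 30"/><path d="M458 463l-3-12-3-32-3-14-7-15-21-36-3-10-1-9 3-13 4-4 6-4 15-1 18 5"/><path d="M17 318l15 9 10 10 7 12 7 26 4 10 7 10 18 18 7 11 3 9 1 9-2 10-5 11"/><path d="M167 258l-13-4-13-8-11-11-7-12-3-10 1-11 4-12 8-13 10-11 9-7 12-6 14-4 24-4 18-1 14 2 11 6 6 7 2 8-2 9-6 12-48 61-14 8z"/><path d="M463 135l-13 13-29 18-12 12-12 17-7 24-32-45-7-17 1-12 8-8 43-16 44-27 9-4 7 0"/><path d="M17 90l8 4 2 10-2 14-8 15"/><path d="M463 29l-5-12"/><path d="M88 17l-8 12-10 11-9 7-9 4-10 0-8-3-9-7-8-10"/><path d="M290 17l-7 9-7 6-9 4-10 2-12-2-10-4-10-6-8-9"/></g><g data-elev="500"><path d="M185 463l-12-26-2-21 8-44 14-45 0-9-2-5-5-4-26-12-15-10-49-48-10-14-2-8 1-9 21-42 6-22 0-10-2-7-5-3-8 0-15 3-13 6-11 10-10 12-12 23-8 23-2 15 0 22 3 20 9 16 15 16 37 30 10 14 2 9 1 21 3 12 18 37 4 13-2 16-9 21"/><path d="M421 463l4-36-2-13-4-11-8-13-11-11-11-7-11-2-7 2-6 3-12 16-19 39-11 33"/><path d="M312 327l23 0 14-5 5-4 4-7 2-17-5-27-12-36-7-16-7-11-7-7-8-4-9-2-11 3-10 7-13 12-11 15-13 25-7 27-2 12 1 6 4 4 16 10 27 10z"/><path d="M116 17l-9 18-4 14-1 14 2 15 7 22 7 12 7 4 15 1 27-2 22-5 20-8 10-10 1-5-2-7-33-63"/><path d="M323 17l-4 18-1 19 1 14 3 9 6 8 8 5 12 4 14 2 13-2 11-4 11-6 9-9 6-9 4-12 5-37"/></g><g data-elev="600"><path d="M392 463l5-21 0-16-6-11-5-4-4-1-11 5-9 11-8 18-3 19"/><path d="M148 70l6 1 6-2 5-5 1-7 0-8-4-8-5-6-6-3-6 1-5 4-3 6-2 6 1 7 2 6 5 5z"/><path d="M351 17l0 14 4 11 6 8 7 2 7-3 6-6 5-10 6-16"/></g>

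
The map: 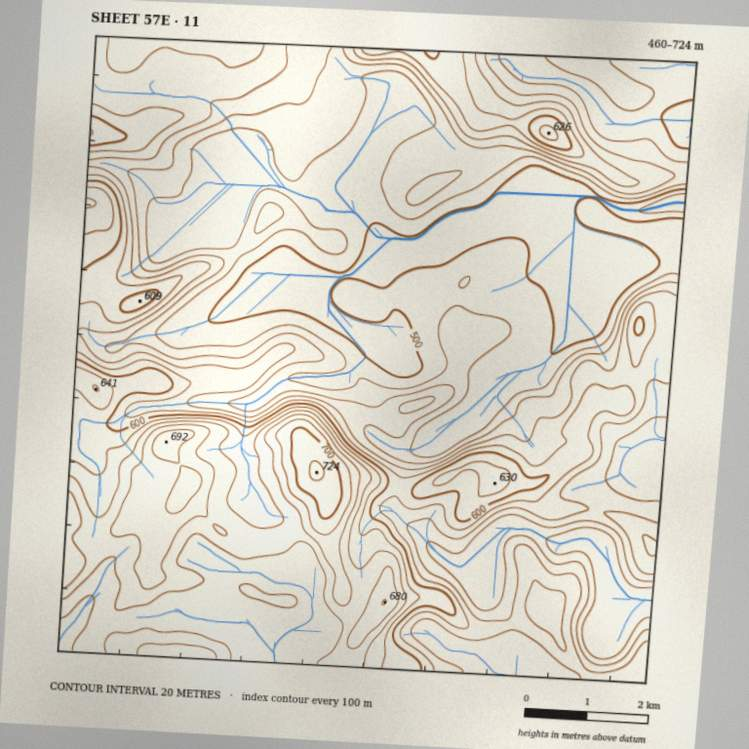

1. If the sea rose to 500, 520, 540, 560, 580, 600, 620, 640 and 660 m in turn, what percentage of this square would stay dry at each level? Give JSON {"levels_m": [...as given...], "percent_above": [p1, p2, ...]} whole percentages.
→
{"levels_m": [500, 520, 540, 560, 580, 600, 620, 640, 660], "percent_above": [91, 71, 56, 45, 33, 26, 21, 12, 6]}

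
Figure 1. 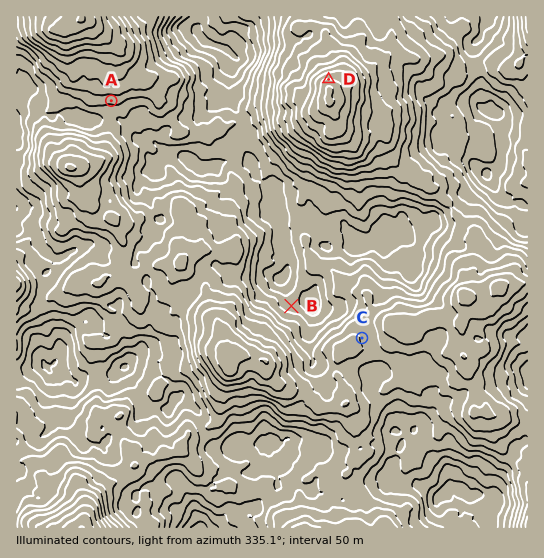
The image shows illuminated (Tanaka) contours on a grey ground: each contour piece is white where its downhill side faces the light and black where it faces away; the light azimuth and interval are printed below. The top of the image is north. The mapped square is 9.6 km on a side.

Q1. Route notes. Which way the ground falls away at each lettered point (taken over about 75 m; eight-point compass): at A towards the S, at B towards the NE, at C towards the E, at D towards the N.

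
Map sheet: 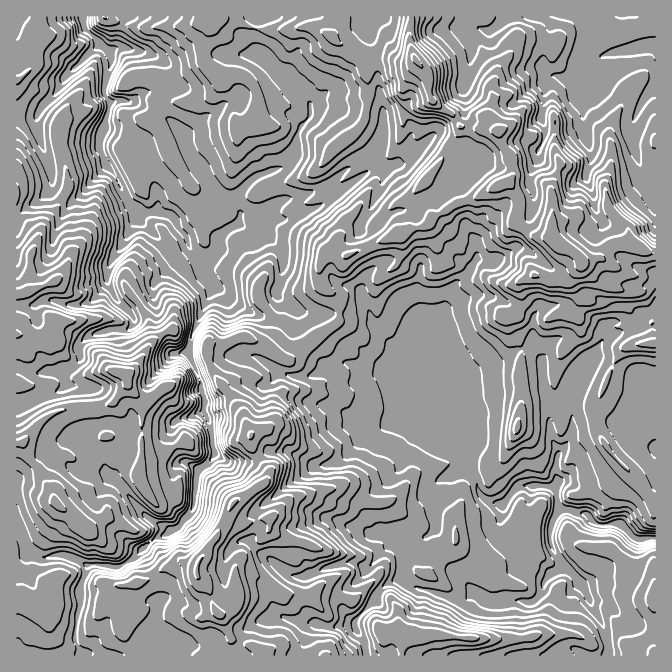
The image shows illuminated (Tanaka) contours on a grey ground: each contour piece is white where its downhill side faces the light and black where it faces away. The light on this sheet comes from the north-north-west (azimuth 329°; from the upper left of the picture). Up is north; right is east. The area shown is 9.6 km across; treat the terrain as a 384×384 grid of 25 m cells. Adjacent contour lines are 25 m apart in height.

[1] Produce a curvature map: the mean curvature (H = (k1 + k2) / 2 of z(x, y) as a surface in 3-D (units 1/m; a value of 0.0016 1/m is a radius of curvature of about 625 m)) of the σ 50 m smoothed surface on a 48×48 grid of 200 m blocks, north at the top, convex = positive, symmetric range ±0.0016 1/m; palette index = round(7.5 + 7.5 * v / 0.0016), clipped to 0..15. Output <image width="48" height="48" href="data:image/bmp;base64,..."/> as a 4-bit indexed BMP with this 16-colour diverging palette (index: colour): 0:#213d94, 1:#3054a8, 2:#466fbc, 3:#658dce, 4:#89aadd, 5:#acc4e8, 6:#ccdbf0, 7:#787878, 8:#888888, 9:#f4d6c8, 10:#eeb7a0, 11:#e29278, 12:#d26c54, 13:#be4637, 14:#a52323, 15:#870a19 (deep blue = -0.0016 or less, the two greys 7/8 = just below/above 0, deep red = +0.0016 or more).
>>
<image width="48" height="48" href="data:image/bmp;base64,Qk32BAAAAAAAAHYAAAAoAAAAMAAAADAAAAABAAQAAAAAAIAEAAATCwAAEwsAABAAAAAAAAAAlD0hAKhUMAC8b0YAzo1lAN2qiQDoxKwA8NvMAHh4eACIiIgAyNb0AKC37gB4kuIAVGzSADdGvgAjI6UAGQqHAGZ3ZXZ2iHd3eLmGnakodlVERVVVRVoqiXiZSXmWd2ZXiHmnioFtmszf/8zdu8k6eGiaK4iYeIuLZEVUJ0HbqImVRWeKZ5WHaImaOZd4eIaqx3WHqlkjx4h0VVc4d4OHeoeKJph2ZViWuWq6to1W1kJWVmZ0p1aIi3eaSP3chn2ltopkrIPWI3qWiZmiuSiHeomssRBpuX1zt4NWIZcuWKlWh3eHQph3emQgFo0gm73DqiWXvbqXaGiIeIiLKqiKnlioi8liNIb4I6ic2mVXeGead3iXPKvbAEiIvXbfUBaeh4pVVkVmZ4WZZ3iXT4Iwa1iat5qAfRFthZ2WRHdoiYaZiVqbBgSCnVrLdYsm+eCM6BbIiHebp2d6hBqPKpi5imi6iWY9h+CrrvRbu7h1mleLS5IkK5mHmFmHVlWrdvCqN81CV7uXWodWW5drNZdptnh2iGh6hhQBFY6UQ0h4eIiXiKd7OoaLdqd3hnhqeq8GzERIq3Z3d3d1hph6N3fGZrlnd5lqZO8LzZuoZndnd3eGdn+XdXuGeFyXZmZqcUcHq63Hd2d3d3h3h1+Vholnh1a9y6lZh6QZylyEVniHd4eHd1yVlop3eHVEZVqZ2pMLp0l3iJiHd3iHd2qVlnqHiLmmdTbTf/B/dmaHiHd3d4eHd3qVlmimd1VDWu/rI/D3eYN3VoZ3eIh3d2qFpla2VoiKN9dPYAPlRGupZ3l3d3h3dniFmVWJZomsJXZ89oP6urhpqGaXd3d3dohmWZVq3paJlAMXj/D0vXh3mpl3d3d3eZhJdbVmV5bN3v4ZO8CUM1h1ZphYd3d3isxoupRWaVMhIZCLLdc2SNVXeKZoZ3dmd0ZzNal2Z6ysmDXnOoZFW7KZqnSIVWdXZ7xnqke6qmatmBrIZmZoetZXxJZcqXuFi4rsebdolWk7tiPZhoZYd6hGx8hElyqoRCeiZ+imVn4Z2oGKd3aFh2ZWu5zIeFl5SGM3zJaY3E1InKYpWjmFl2eJmpNr6oh3RrfLxUWIsWuki6lFtlmIV4dmicV1iZpzZ4xYuIZdtFSWaqc0RYiIZmaXNa06dnnIhltHx8L3RLU7RrU8aZiGaqdFdjqUrGVoy2pH46LzZrg6wqGZaJhohYmqdXOlh/d2W+sswxnkaLg7qBS3eJZoplRZ2UdVVJxnZFw1rTbHWLY8lhuXeXZnuHdEjIZ4hkqXdK1C+nPHSaR7dTyHiWd4p3hlqcllp1S2ZqRz5CXmW4OrhgaYh2Z5qauUh4uEl3Fcm9tj5Ei1WoKcrSq6dndYmJd3WGejd4bmq3yA9liYWYYrq2EWmZmVV5eHV3eihs9jaXTjpFd6Z5hz2w+2Z2WKeJeFhmaix6oibJtDl3d5pblwXxjrqHe6mnZnd2ekmsxkW5V1V3eHqGuoCYK4ZGqmdmZ3iHmWnep1aKhlpnd3eWiJtUISV3l1ZmaViqlnT5dnd4p3t2d2Vnm9ckebiIiZd4mnm4doTyNmhIynqWiJmHiIM/yJmJqqiXaJhpZmPnd3iEZWeJd4iA=="/>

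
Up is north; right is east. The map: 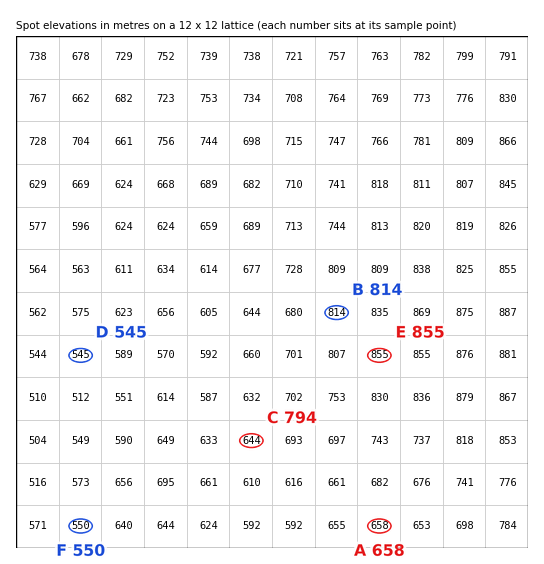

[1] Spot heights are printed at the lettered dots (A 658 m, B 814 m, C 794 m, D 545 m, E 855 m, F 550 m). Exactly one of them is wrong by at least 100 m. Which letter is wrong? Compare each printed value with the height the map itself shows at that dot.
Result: C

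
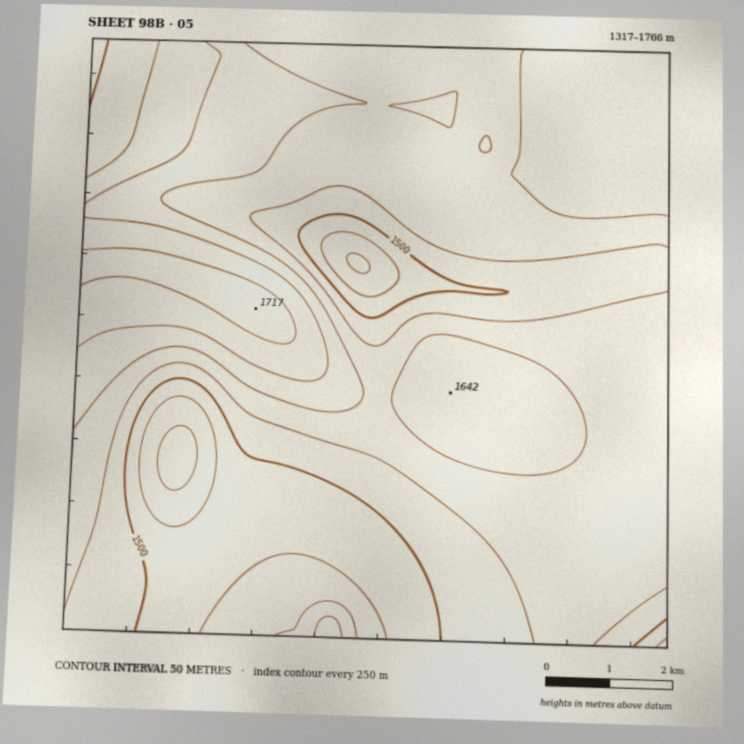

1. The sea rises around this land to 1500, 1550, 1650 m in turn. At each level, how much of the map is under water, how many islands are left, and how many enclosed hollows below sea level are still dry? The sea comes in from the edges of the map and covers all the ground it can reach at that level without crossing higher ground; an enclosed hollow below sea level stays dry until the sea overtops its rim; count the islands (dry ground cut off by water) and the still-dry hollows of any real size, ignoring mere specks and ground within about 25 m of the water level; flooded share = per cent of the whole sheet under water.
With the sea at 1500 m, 14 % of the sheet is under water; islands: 0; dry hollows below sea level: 1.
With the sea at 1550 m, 32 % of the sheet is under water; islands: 0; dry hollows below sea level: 0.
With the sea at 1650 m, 88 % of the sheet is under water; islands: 0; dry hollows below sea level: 0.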